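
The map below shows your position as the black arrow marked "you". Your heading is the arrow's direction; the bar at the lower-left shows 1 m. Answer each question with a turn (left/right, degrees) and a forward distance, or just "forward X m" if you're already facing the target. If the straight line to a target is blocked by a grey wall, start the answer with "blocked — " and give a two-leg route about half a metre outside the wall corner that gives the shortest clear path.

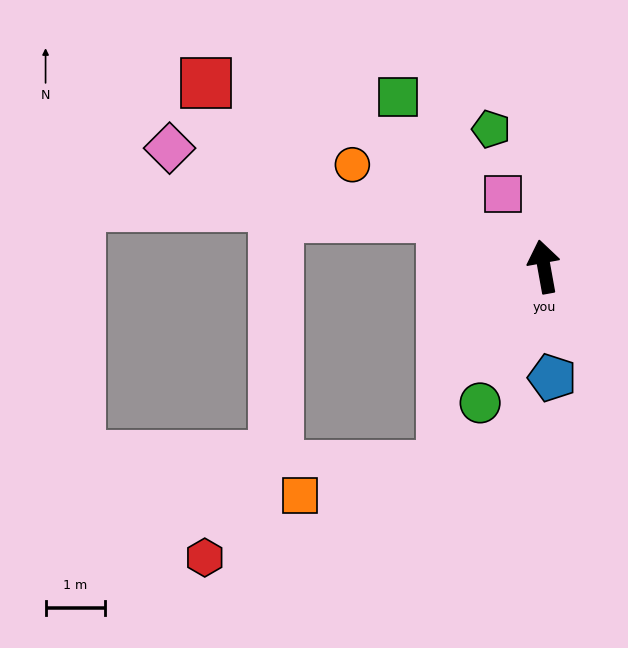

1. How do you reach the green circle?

turn left 145°, forward 2.5 m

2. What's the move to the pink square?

turn left 19°, forward 1.4 m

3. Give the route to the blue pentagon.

turn left 174°, forward 1.9 m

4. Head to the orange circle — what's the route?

turn left 52°, forward 3.7 m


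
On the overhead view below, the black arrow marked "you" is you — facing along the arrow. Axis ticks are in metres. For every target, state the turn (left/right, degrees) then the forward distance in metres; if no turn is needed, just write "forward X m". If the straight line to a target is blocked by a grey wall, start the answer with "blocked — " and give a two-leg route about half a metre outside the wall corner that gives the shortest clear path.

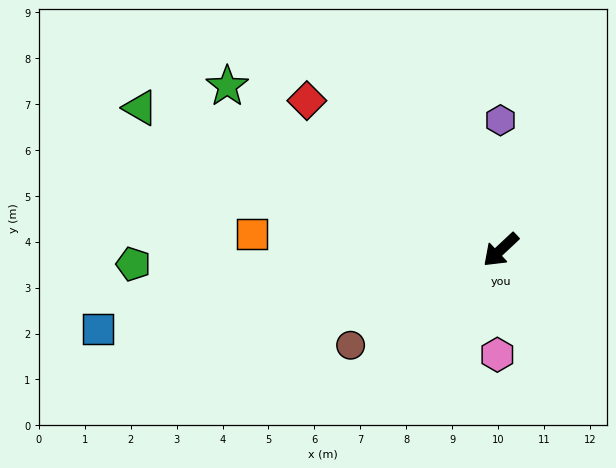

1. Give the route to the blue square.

turn right 32°, forward 8.9 m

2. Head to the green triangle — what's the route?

turn right 65°, forward 8.4 m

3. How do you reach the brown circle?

turn right 11°, forward 3.9 m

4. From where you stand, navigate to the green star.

turn right 74°, forward 6.9 m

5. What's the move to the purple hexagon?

turn right 133°, forward 2.8 m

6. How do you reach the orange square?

turn right 47°, forward 5.4 m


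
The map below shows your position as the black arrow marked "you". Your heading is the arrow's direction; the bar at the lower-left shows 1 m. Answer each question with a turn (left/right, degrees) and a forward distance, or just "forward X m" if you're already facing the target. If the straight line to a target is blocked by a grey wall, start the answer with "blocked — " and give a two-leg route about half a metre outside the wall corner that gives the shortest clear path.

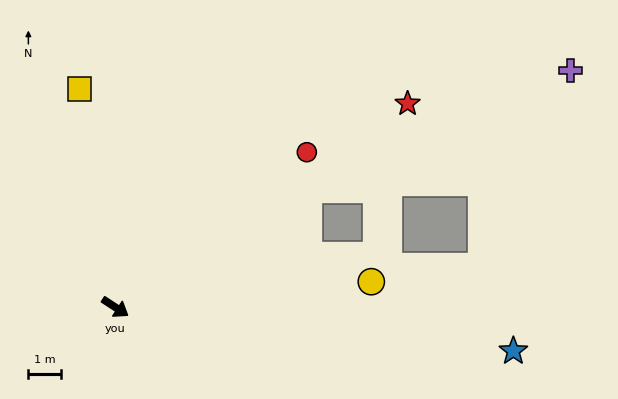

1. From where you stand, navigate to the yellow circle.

turn left 39°, forward 8.0 m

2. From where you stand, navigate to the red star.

turn left 68°, forward 11.0 m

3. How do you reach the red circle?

turn left 72°, forward 7.6 m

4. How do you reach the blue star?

turn left 27°, forward 12.4 m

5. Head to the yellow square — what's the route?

turn left 132°, forward 6.9 m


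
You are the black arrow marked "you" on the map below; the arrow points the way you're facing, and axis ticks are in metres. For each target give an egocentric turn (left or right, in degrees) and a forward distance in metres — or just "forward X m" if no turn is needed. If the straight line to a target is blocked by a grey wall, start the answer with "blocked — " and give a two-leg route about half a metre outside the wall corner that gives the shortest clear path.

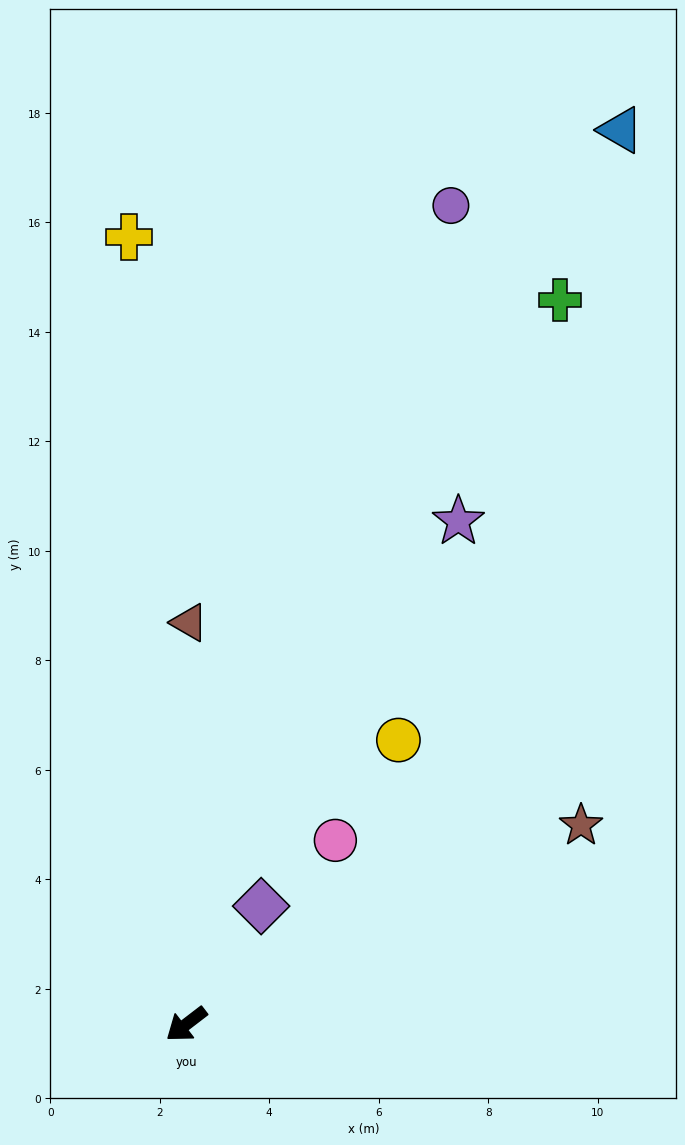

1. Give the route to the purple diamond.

turn right 160°, forward 2.6 m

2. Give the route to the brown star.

turn left 169°, forward 8.1 m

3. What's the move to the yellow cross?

turn right 123°, forward 14.4 m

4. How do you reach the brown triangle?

turn right 128°, forward 7.3 m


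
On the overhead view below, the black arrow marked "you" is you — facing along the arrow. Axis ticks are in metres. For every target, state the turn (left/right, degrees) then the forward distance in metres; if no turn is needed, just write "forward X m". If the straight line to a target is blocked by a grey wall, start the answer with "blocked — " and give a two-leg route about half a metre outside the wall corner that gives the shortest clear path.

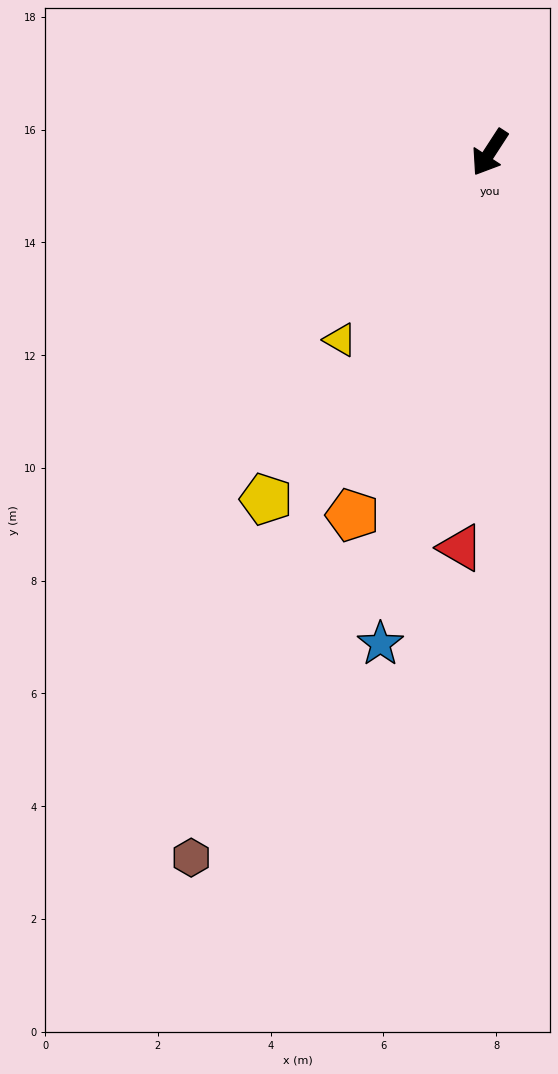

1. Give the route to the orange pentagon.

turn left 12°, forward 6.9 m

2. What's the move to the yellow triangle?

turn right 6°, forward 4.3 m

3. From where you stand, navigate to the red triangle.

turn left 29°, forward 7.0 m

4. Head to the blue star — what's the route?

turn left 20°, forward 8.9 m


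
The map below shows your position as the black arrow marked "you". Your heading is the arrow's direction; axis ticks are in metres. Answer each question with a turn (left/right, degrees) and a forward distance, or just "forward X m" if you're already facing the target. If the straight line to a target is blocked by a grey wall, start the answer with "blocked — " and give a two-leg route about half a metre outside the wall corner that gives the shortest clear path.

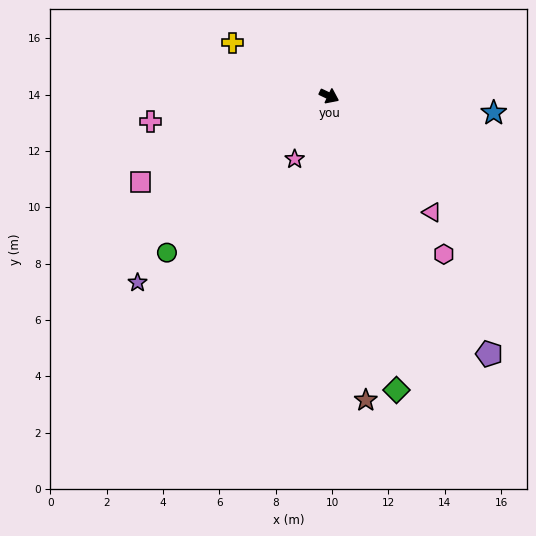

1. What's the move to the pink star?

turn right 93°, forward 2.6 m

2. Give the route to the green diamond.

turn right 52°, forward 10.7 m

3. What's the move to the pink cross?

turn right 146°, forward 6.4 m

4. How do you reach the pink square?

turn right 130°, forward 7.4 m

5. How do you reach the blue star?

turn left 20°, forward 5.9 m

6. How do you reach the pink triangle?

turn right 23°, forward 5.5 m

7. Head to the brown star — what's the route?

turn right 58°, forward 10.9 m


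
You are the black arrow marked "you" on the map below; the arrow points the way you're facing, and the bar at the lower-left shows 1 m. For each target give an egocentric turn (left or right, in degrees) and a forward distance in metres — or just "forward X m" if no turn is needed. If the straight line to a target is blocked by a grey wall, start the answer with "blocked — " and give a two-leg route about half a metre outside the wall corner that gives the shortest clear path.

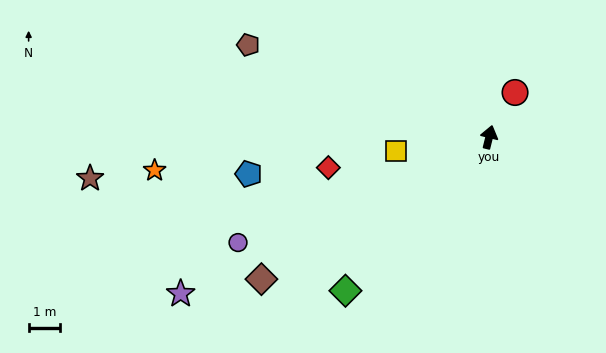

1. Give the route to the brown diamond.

turn left 136°, forward 8.5 m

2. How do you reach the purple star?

turn left 131°, forward 11.0 m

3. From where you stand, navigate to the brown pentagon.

turn left 83°, forward 8.2 m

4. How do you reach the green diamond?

turn left 151°, forward 6.7 m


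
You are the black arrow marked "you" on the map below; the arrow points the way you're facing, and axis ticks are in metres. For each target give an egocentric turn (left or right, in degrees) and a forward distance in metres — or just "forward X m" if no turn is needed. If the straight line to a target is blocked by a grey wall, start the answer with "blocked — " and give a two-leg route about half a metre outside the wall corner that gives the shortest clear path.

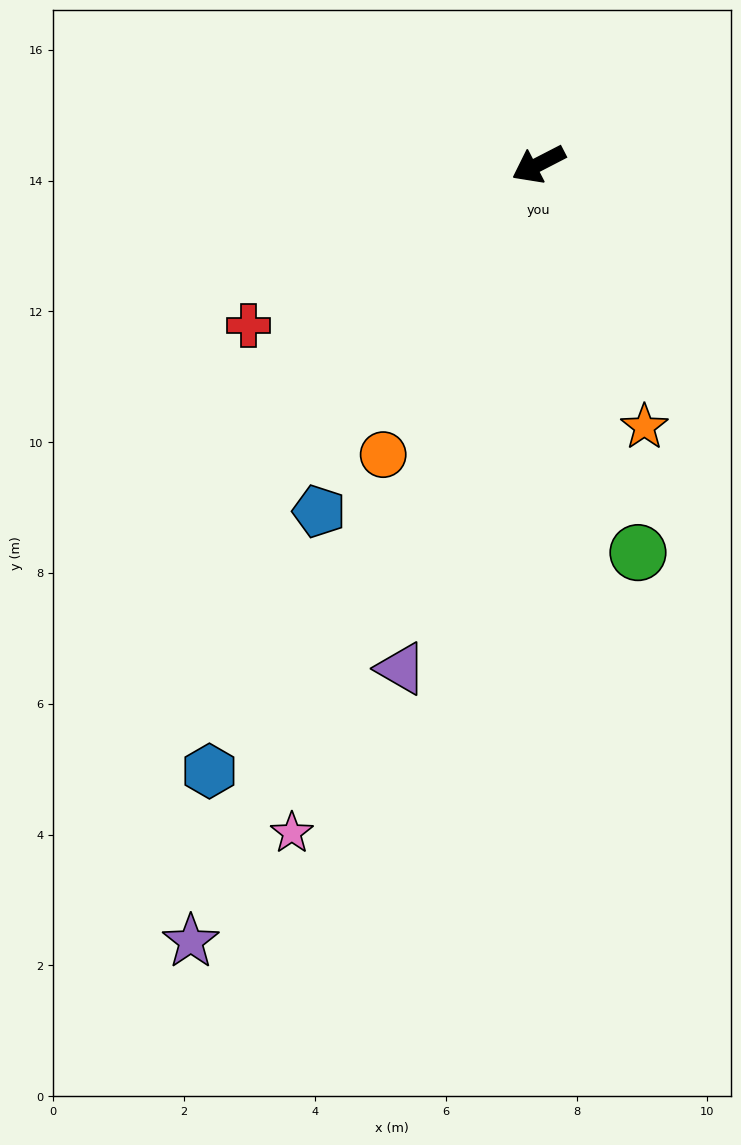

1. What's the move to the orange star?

turn left 85°, forward 4.3 m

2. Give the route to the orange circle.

turn left 35°, forward 5.0 m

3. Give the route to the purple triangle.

turn left 47°, forward 8.0 m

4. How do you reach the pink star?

turn left 42°, forward 10.9 m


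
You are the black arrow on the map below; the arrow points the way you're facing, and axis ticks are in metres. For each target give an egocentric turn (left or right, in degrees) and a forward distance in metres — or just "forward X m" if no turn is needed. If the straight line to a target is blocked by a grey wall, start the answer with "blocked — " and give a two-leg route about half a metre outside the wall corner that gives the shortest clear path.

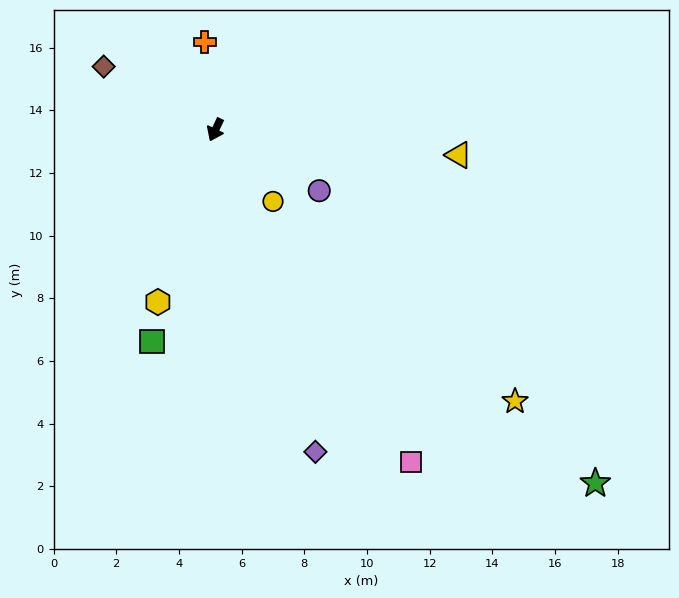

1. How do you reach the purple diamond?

turn left 43°, forward 10.8 m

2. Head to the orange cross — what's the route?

turn right 148°, forward 2.8 m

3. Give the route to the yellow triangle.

turn left 109°, forward 7.8 m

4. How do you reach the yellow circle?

turn left 64°, forward 2.9 m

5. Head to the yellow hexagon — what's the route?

turn left 7°, forward 5.8 m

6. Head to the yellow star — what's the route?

turn left 73°, forward 12.9 m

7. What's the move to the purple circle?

turn left 85°, forward 3.8 m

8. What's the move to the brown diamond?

turn right 94°, forward 4.1 m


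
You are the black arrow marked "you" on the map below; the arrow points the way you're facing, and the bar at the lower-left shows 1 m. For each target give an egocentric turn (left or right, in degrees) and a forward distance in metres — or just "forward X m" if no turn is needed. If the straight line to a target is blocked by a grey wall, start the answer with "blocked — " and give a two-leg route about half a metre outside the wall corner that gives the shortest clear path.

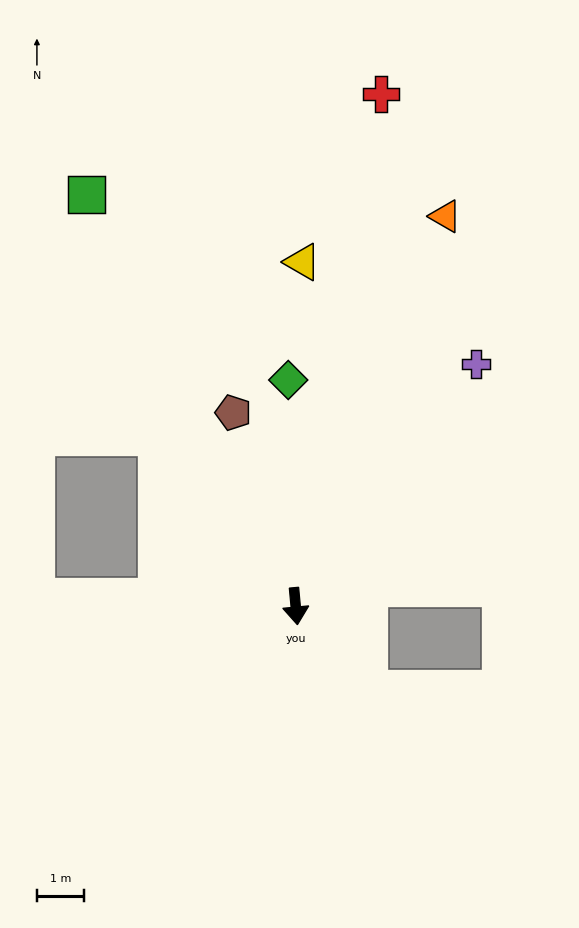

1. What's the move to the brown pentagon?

turn right 167°, forward 4.4 m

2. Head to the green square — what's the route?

turn right 158°, forward 9.9 m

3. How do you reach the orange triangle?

turn left 154°, forward 9.0 m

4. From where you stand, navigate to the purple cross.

turn left 138°, forward 6.5 m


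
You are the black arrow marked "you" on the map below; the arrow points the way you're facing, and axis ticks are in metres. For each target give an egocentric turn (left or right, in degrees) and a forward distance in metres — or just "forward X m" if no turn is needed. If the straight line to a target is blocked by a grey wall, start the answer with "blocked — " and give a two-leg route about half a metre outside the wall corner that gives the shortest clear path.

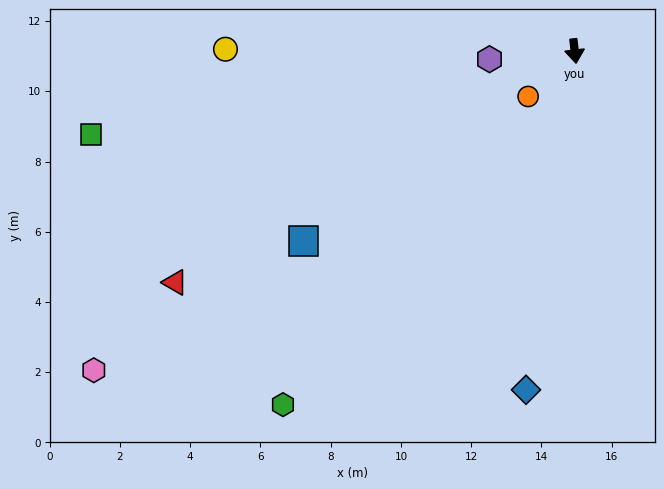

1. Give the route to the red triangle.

turn right 66°, forward 13.2 m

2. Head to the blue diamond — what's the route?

turn right 15°, forward 9.7 m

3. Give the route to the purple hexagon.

turn right 91°, forward 2.4 m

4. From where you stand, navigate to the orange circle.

turn right 52°, forward 1.9 m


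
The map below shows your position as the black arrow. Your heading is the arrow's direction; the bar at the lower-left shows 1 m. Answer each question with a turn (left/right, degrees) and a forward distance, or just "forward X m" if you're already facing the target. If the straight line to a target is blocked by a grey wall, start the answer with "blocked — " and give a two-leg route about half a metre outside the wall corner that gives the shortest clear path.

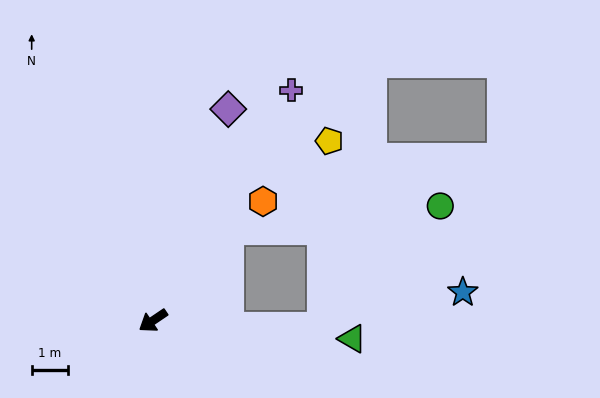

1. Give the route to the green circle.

blocked — turn right 164°, forward 3.2 m, then turn right 44°, forward 5.8 m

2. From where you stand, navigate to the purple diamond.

turn right 144°, forward 6.1 m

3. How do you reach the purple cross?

turn right 155°, forward 7.3 m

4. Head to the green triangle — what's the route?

turn left 141°, forward 5.4 m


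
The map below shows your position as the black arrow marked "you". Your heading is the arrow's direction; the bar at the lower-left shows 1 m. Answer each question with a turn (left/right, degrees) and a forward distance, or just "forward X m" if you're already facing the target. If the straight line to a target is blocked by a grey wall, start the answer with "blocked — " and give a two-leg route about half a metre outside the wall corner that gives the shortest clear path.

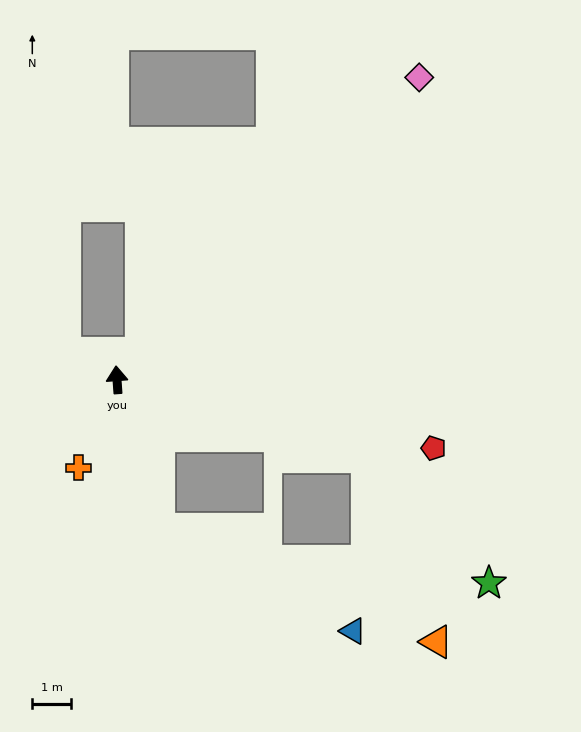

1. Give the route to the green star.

blocked — turn right 111°, forward 6.8 m, then turn right 29°, forward 4.6 m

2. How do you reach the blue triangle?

blocked — turn right 169°, forward 4.0 m, then turn left 47°, forward 5.7 m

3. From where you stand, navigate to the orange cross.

turn left 152°, forward 2.5 m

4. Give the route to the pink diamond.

turn right 49°, forward 11.1 m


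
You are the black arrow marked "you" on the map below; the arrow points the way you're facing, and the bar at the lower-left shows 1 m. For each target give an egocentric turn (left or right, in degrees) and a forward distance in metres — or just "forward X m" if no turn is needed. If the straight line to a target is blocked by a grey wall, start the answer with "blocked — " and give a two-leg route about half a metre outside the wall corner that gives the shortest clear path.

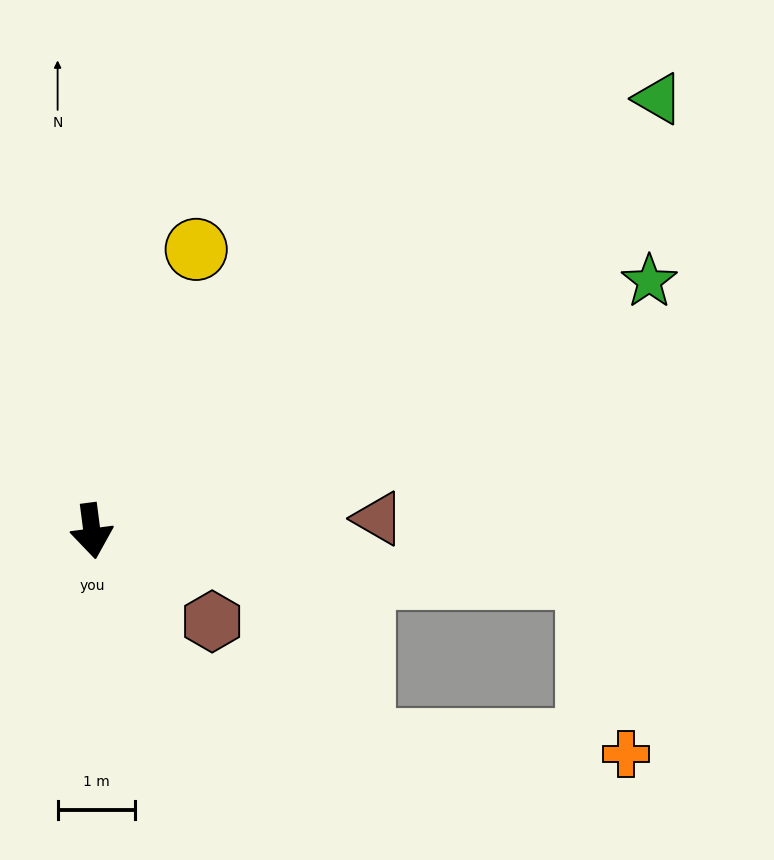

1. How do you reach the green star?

turn left 107°, forward 7.9 m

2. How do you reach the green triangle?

turn left 120°, forward 9.2 m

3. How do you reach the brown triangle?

turn left 85°, forward 3.7 m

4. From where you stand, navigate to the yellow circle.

turn left 152°, forward 3.9 m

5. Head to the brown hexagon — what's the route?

turn left 46°, forward 1.9 m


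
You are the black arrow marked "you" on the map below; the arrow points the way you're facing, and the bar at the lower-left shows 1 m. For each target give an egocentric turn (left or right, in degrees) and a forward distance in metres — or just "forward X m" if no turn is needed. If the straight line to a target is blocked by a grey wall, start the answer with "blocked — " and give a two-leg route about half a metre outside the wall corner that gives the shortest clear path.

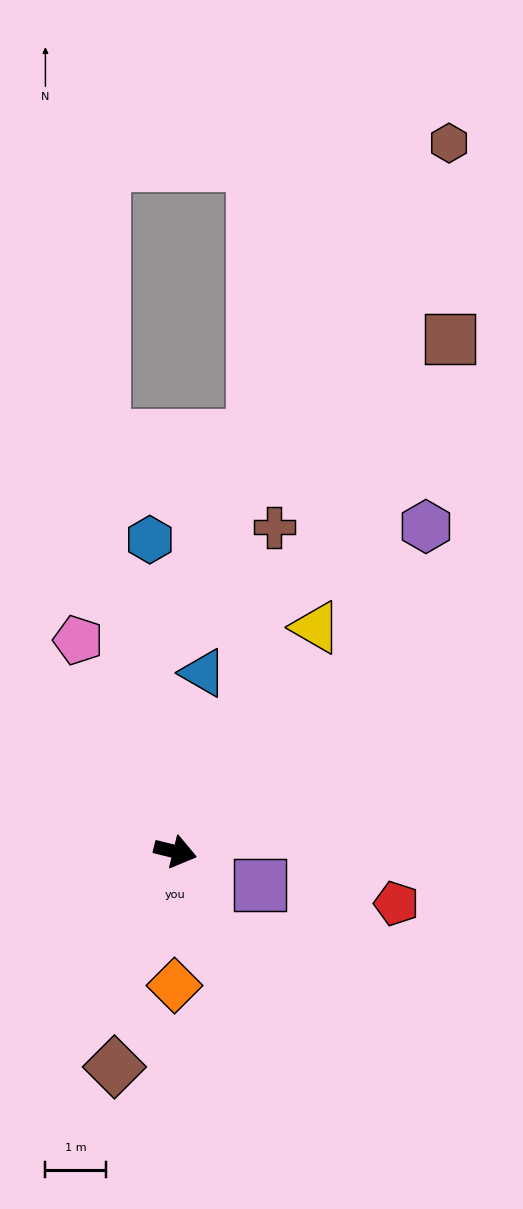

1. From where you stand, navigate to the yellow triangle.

turn left 72°, forward 4.4 m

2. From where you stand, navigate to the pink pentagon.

turn left 129°, forward 3.8 m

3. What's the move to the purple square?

turn right 8°, forward 1.5 m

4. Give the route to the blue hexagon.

turn left 109°, forward 5.2 m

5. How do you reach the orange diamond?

turn right 76°, forward 2.2 m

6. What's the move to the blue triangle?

turn left 95°, forward 3.0 m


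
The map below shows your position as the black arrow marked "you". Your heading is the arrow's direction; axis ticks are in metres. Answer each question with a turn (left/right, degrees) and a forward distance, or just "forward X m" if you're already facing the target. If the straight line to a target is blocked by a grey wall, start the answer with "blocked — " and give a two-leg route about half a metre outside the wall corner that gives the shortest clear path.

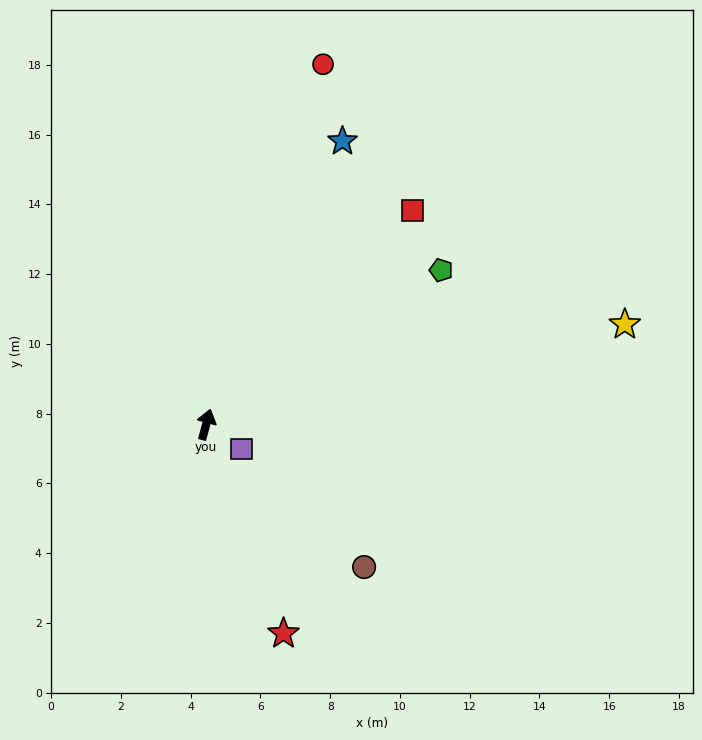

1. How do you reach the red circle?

turn right 3°, forward 10.9 m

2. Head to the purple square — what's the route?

turn right 110°, forward 1.2 m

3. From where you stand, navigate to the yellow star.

turn right 61°, forward 12.3 m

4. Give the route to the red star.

turn right 144°, forward 6.4 m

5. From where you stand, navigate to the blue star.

turn right 10°, forward 9.0 m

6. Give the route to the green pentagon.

turn right 41°, forward 8.1 m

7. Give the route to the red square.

turn right 29°, forward 8.5 m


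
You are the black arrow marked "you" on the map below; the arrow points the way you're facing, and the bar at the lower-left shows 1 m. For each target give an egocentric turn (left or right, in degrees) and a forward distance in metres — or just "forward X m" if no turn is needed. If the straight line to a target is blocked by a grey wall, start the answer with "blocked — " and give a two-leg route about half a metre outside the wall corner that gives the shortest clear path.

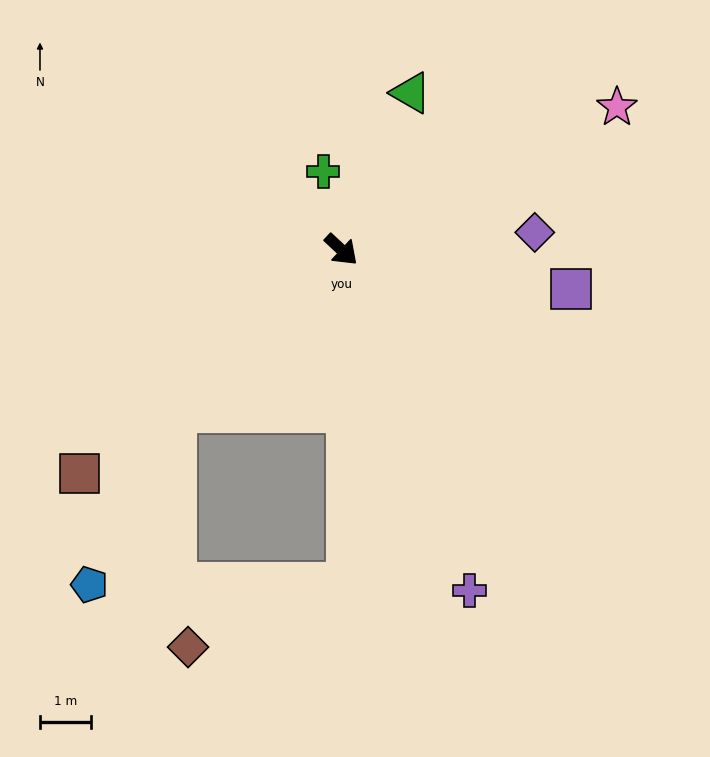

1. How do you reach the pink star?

turn left 70°, forward 6.1 m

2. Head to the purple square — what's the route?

turn left 33°, forward 4.6 m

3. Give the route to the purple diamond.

turn left 48°, forward 3.8 m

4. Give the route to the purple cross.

turn right 26°, forward 7.2 m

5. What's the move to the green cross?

turn left 146°, forward 1.6 m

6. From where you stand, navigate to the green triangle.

turn left 109°, forward 3.4 m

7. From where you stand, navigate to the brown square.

turn right 96°, forward 6.8 m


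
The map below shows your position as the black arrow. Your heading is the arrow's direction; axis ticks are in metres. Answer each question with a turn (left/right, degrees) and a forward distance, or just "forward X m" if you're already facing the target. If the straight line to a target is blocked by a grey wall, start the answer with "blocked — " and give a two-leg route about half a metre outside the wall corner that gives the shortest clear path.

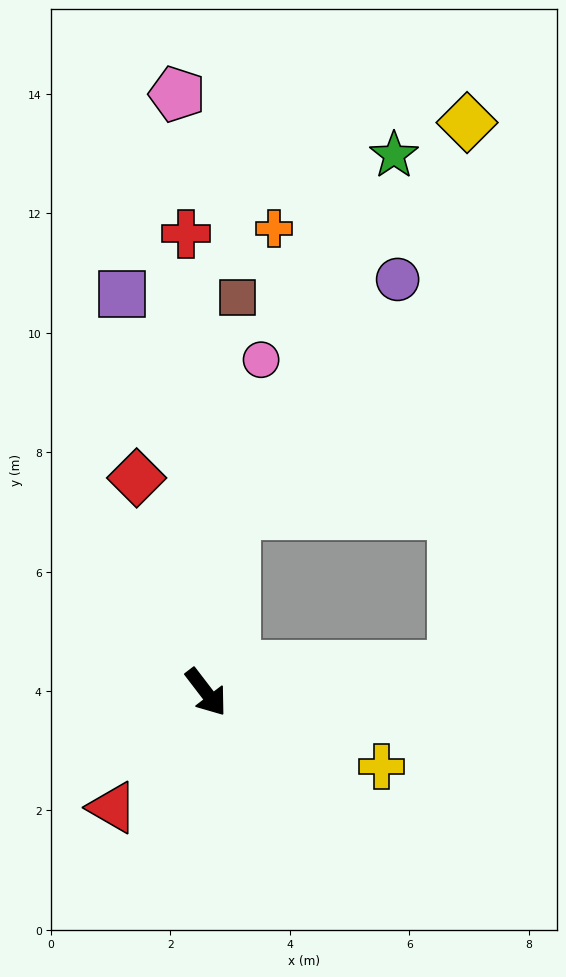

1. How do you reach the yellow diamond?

blocked — turn left 59°, forward 4.2 m, then turn left 82°, forward 9.1 m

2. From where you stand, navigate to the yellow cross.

turn left 30°, forward 3.2 m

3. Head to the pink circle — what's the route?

turn left 133°, forward 5.6 m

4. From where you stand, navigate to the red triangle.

turn right 76°, forward 2.5 m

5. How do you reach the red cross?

turn left 145°, forward 7.7 m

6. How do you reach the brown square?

turn left 138°, forward 6.6 m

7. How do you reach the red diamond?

turn left 160°, forward 3.8 m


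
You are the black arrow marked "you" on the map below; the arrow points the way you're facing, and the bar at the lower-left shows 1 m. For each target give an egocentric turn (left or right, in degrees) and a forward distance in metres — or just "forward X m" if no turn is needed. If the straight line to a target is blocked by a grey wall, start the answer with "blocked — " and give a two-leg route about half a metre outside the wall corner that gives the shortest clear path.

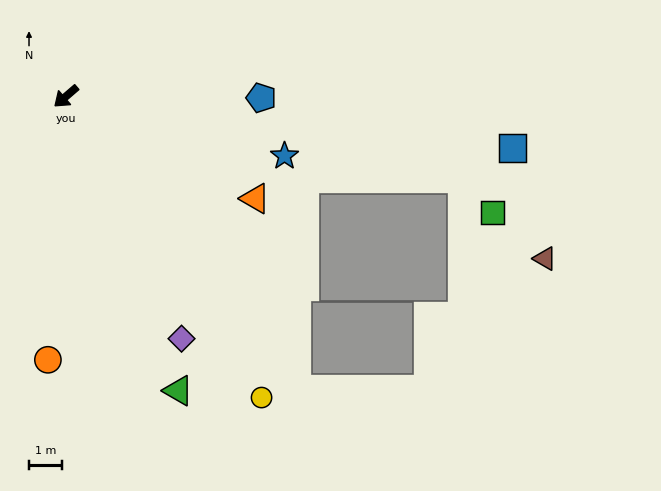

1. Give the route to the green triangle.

turn left 70°, forward 9.4 m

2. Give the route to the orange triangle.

turn left 111°, forward 6.4 m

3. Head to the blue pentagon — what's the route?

turn left 139°, forward 5.8 m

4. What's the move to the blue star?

turn left 124°, forward 6.8 m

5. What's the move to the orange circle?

turn left 45°, forward 7.9 m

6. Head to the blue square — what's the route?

turn left 133°, forward 13.4 m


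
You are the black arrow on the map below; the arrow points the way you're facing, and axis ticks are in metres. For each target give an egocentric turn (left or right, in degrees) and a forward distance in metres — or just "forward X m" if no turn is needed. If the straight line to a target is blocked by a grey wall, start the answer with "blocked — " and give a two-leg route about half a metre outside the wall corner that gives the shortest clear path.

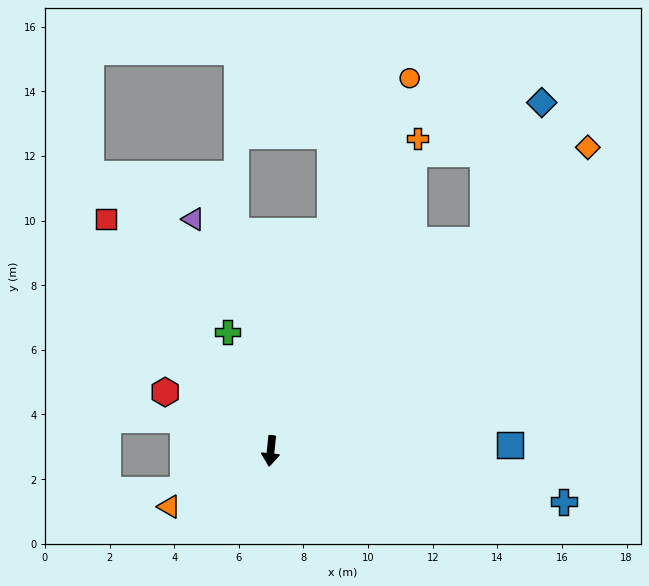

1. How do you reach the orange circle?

turn left 165°, forward 12.3 m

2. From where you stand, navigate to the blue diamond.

blocked — turn left 140°, forward 9.3 m, then turn left 23°, forward 4.6 m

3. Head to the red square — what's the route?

turn right 139°, forward 8.8 m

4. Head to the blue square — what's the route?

turn left 97°, forward 7.4 m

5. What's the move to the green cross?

turn right 154°, forward 3.9 m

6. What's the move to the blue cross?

turn left 86°, forward 9.2 m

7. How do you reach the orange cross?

turn left 161°, forward 10.7 m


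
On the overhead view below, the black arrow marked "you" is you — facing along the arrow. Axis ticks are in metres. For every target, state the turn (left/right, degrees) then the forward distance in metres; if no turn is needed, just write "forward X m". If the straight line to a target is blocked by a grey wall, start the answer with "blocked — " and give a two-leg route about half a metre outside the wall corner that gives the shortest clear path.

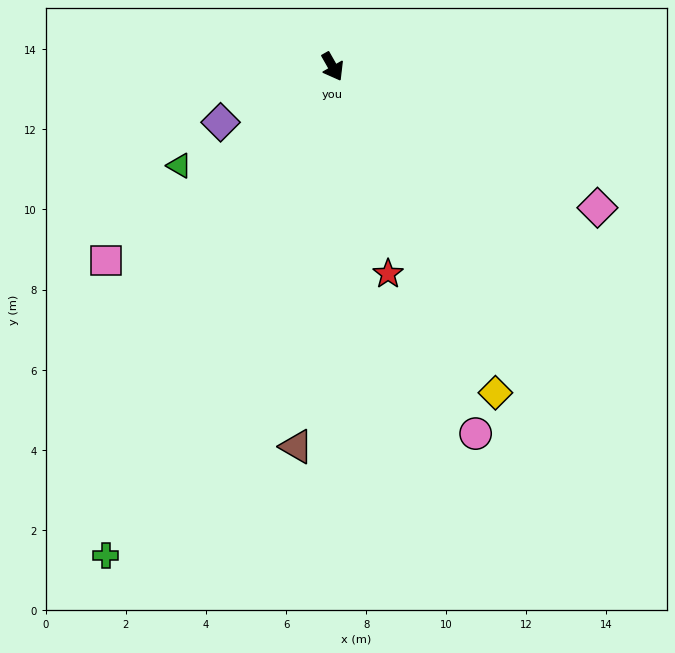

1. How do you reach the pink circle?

turn right 8°, forward 9.8 m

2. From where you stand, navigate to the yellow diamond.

turn right 3°, forward 9.1 m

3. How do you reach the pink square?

turn right 79°, forward 7.4 m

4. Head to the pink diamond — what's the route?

turn left 32°, forward 7.5 m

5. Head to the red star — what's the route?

turn right 15°, forward 5.4 m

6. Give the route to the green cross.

turn right 55°, forward 13.4 m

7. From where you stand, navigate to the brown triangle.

turn right 35°, forward 9.5 m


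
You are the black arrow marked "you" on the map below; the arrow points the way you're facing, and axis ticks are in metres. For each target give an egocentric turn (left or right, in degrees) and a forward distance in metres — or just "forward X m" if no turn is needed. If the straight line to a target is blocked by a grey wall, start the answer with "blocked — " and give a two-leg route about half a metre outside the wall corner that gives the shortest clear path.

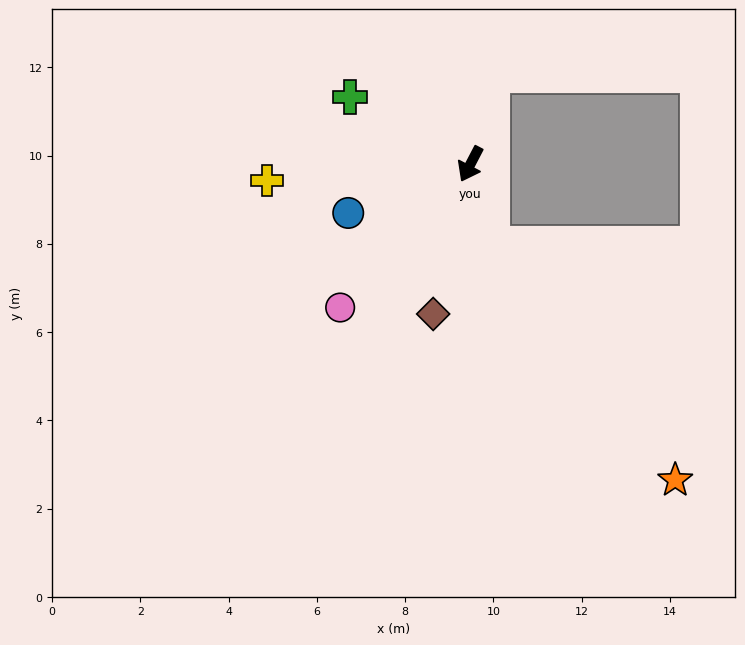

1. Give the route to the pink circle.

turn right 15°, forward 4.4 m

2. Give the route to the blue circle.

turn right 41°, forward 3.0 m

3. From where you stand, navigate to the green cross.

turn right 92°, forward 3.1 m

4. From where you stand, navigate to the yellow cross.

turn right 58°, forward 4.6 m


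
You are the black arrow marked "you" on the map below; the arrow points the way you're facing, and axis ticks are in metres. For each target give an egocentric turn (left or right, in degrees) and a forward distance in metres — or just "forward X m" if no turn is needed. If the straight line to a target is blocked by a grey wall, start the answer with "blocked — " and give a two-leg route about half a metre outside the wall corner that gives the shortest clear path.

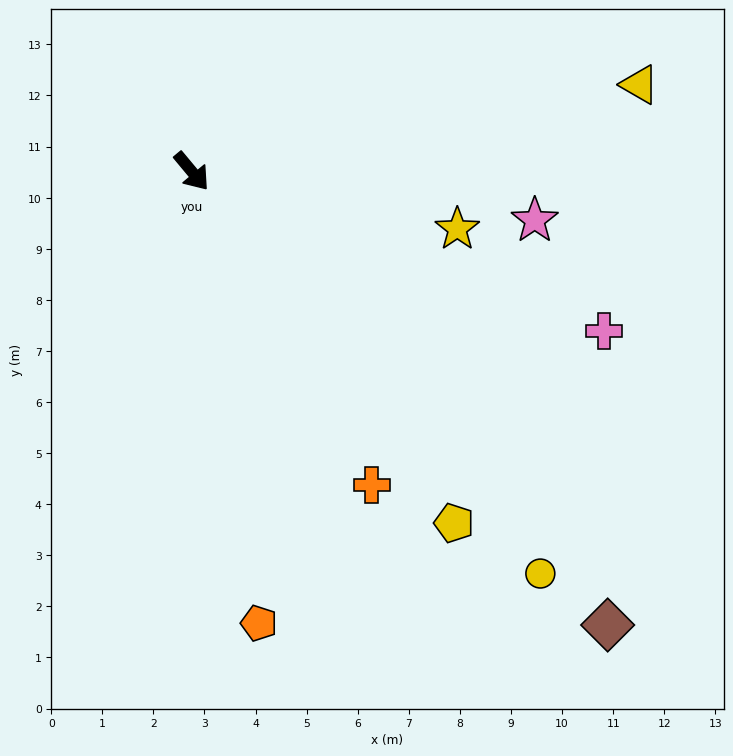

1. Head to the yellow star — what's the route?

turn left 38°, forward 5.3 m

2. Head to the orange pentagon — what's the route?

turn right 31°, forward 8.9 m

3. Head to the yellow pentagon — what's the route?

turn right 3°, forward 8.6 m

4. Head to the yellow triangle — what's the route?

turn left 61°, forward 8.9 m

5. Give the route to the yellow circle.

forward 10.4 m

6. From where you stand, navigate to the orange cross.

turn right 10°, forward 7.1 m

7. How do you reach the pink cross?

turn left 29°, forward 8.7 m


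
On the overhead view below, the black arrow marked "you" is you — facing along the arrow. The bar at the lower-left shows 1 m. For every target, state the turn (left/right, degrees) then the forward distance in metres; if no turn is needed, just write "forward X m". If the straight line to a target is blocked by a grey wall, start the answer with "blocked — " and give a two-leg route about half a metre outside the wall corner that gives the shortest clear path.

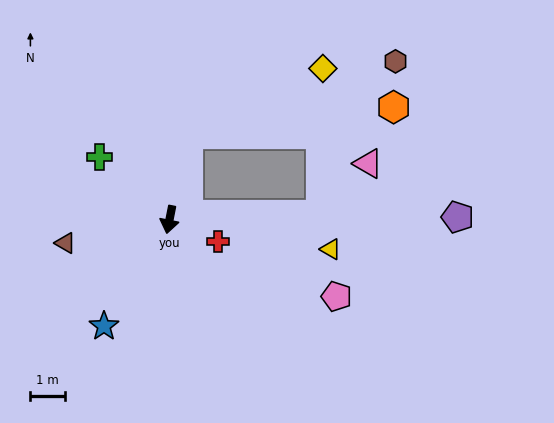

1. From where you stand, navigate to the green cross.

turn right 121°, forward 2.7 m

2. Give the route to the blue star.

turn right 20°, forward 3.6 m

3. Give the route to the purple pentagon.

turn left 102°, forward 8.2 m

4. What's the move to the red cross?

turn left 77°, forward 1.5 m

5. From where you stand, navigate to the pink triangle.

blocked — turn left 103°, forward 4.3 m, then turn left 46°, forward 2.0 m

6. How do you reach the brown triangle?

turn right 66°, forward 3.1 m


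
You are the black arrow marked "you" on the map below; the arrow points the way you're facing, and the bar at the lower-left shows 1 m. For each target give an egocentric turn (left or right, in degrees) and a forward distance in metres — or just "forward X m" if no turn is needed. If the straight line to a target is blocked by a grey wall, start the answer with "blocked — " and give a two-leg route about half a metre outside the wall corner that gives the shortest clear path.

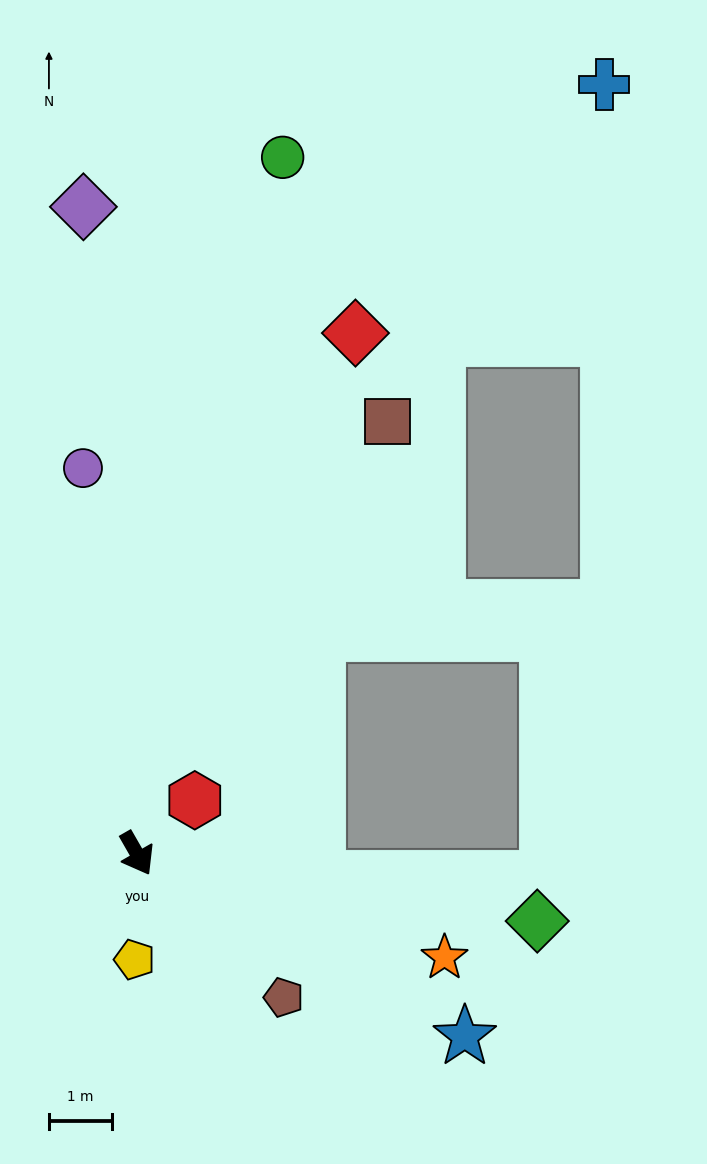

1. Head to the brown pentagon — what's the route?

turn left 16°, forward 3.2 m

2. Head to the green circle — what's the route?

turn left 138°, forward 11.2 m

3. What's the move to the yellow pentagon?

turn right 31°, forward 1.7 m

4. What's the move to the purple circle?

turn left 158°, forward 6.1 m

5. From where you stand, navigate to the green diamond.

turn left 51°, forward 6.4 m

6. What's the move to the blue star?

turn left 31°, forward 5.9 m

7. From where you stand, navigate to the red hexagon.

turn left 103°, forward 1.2 m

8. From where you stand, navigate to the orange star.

turn left 41°, forward 5.1 m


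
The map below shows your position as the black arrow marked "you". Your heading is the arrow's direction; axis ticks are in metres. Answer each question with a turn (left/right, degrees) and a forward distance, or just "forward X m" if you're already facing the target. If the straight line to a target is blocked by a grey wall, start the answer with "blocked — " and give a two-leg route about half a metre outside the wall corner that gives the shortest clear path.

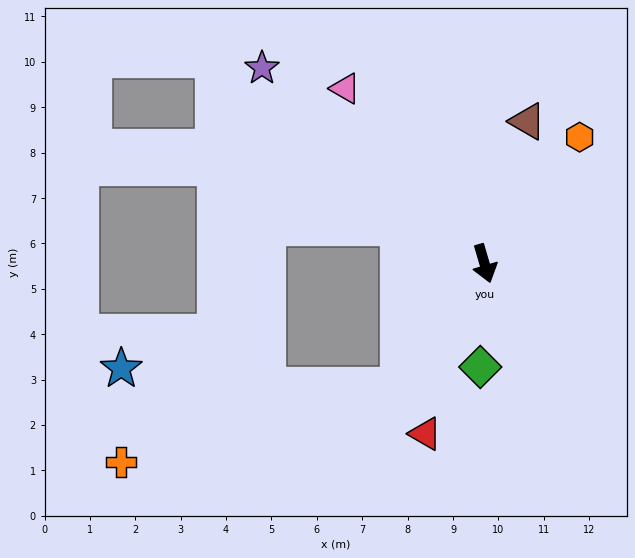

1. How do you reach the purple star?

turn right 148°, forward 6.5 m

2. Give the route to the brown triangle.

turn left 147°, forward 3.3 m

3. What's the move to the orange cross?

blocked — turn right 51°, forward 3.3 m, then turn right 40°, forward 6.4 m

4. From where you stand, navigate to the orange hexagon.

turn left 127°, forward 3.5 m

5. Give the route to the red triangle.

turn right 36°, forward 4.0 m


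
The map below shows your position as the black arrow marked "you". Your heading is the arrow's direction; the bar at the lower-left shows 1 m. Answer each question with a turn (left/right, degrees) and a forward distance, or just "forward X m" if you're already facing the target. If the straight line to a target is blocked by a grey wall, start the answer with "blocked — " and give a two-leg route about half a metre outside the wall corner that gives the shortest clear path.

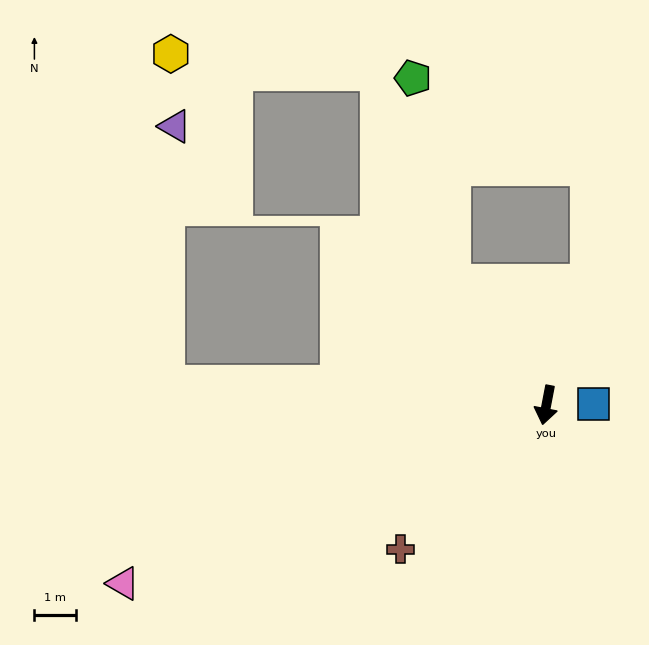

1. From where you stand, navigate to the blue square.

turn left 102°, forward 1.1 m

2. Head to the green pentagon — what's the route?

blocked — turn right 132°, forward 3.7 m, then turn right 26°, forward 4.9 m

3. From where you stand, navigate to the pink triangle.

turn right 56°, forward 10.9 m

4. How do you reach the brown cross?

turn right 34°, forward 4.9 m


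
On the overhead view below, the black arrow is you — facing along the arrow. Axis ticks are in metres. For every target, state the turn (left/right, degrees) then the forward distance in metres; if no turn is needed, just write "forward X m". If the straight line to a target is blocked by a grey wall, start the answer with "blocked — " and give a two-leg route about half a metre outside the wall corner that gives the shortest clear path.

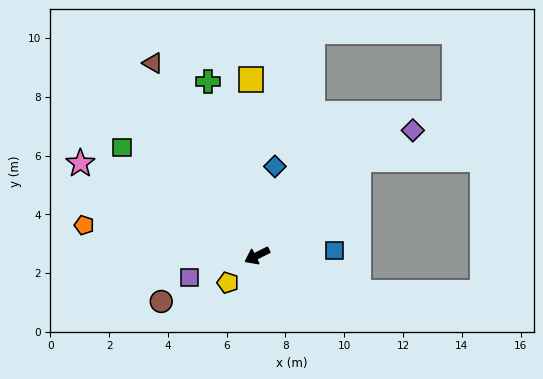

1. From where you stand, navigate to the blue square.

turn left 157°, forward 2.6 m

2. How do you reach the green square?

turn right 65°, forward 5.9 m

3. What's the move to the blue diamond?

turn right 128°, forward 3.1 m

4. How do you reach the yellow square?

turn right 115°, forward 6.0 m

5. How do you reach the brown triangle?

turn right 88°, forward 7.4 m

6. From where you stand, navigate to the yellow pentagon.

turn left 16°, forward 1.4 m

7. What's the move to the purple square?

turn right 9°, forward 2.4 m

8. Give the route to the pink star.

turn right 54°, forward 6.8 m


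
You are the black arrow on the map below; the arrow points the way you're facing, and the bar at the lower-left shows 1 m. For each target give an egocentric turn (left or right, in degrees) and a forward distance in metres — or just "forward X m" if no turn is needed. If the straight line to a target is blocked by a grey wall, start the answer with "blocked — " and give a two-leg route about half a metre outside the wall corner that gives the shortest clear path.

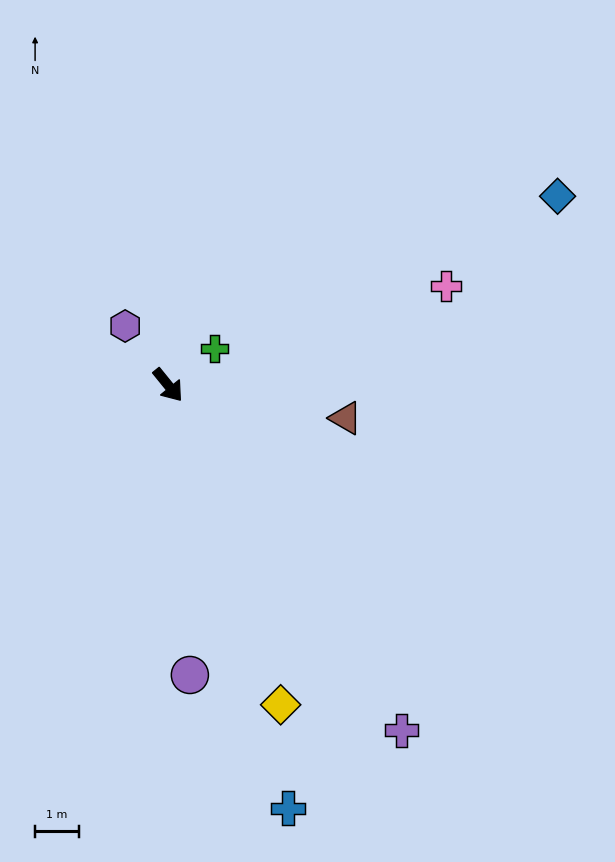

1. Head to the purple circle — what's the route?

turn right 35°, forward 6.7 m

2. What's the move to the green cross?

turn left 89°, forward 1.4 m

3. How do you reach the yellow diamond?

turn right 20°, forward 7.8 m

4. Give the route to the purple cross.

turn right 5°, forward 9.5 m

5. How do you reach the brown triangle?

turn left 40°, forward 4.1 m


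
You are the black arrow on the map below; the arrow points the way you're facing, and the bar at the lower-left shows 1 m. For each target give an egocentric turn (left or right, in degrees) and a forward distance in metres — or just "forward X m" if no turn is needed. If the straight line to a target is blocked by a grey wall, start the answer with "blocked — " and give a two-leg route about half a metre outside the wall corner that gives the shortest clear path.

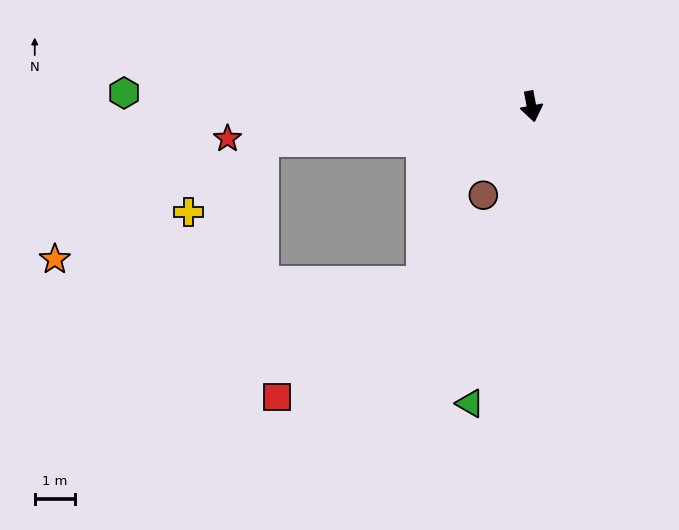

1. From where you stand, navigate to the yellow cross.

blocked — turn right 94°, forward 6.7 m, then turn left 38°, forward 2.5 m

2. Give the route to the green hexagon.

turn right 103°, forward 10.1 m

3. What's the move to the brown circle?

turn right 39°, forward 2.5 m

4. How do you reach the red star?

turn right 95°, forward 7.6 m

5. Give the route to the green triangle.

turn right 22°, forward 7.5 m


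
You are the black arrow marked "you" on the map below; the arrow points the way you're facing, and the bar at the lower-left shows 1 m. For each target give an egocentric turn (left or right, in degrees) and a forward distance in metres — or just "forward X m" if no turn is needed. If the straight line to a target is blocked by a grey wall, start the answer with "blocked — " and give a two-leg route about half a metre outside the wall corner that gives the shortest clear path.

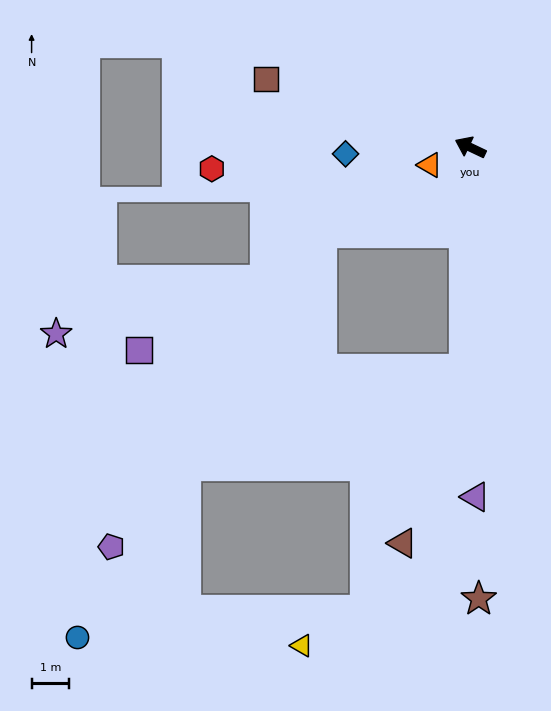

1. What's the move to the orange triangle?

turn left 49°, forward 1.2 m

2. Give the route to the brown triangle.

blocked — turn left 114°, forward 5.9 m, then turn right 18°, forward 4.9 m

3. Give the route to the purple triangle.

turn left 116°, forward 9.3 m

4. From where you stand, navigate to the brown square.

turn left 7°, forward 5.7 m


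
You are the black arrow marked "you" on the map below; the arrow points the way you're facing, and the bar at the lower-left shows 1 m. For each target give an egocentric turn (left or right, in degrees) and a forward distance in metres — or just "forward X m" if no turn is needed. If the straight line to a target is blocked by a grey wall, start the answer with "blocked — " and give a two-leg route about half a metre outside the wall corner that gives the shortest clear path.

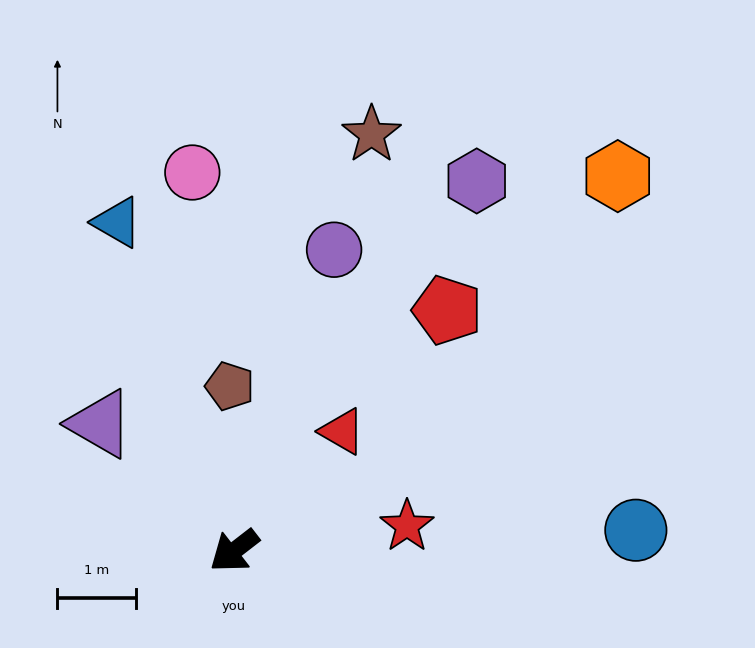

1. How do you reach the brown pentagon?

turn right 126°, forward 2.1 m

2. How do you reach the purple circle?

turn right 146°, forward 4.0 m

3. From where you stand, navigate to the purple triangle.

turn right 81°, forward 2.4 m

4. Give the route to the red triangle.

turn right 170°, forward 2.1 m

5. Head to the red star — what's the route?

turn left 150°, forward 2.2 m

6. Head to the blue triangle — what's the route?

turn right 108°, forward 4.4 m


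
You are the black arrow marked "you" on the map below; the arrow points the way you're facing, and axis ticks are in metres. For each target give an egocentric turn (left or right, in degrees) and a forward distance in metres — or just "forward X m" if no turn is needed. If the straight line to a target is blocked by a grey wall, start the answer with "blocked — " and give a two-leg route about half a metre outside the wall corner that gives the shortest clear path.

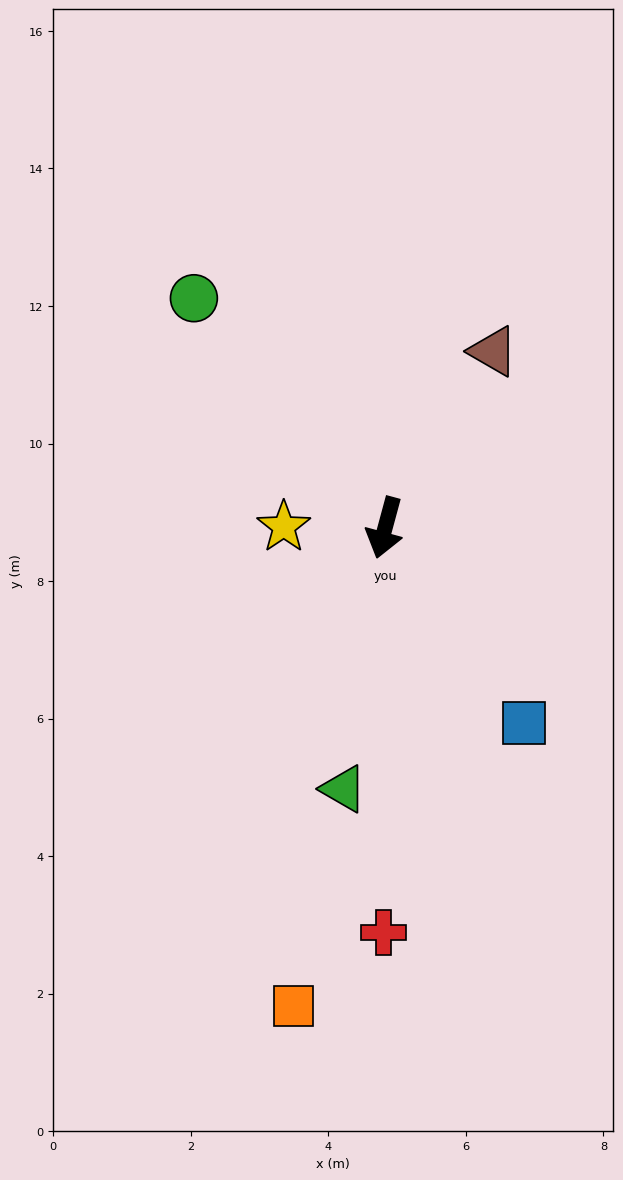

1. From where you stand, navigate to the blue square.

turn left 51°, forward 3.5 m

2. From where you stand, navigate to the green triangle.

turn left 6°, forward 3.8 m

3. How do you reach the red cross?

turn left 15°, forward 5.9 m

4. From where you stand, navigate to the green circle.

turn right 125°, forward 4.3 m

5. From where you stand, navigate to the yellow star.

turn right 75°, forward 1.5 m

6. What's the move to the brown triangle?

turn left 164°, forward 3.0 m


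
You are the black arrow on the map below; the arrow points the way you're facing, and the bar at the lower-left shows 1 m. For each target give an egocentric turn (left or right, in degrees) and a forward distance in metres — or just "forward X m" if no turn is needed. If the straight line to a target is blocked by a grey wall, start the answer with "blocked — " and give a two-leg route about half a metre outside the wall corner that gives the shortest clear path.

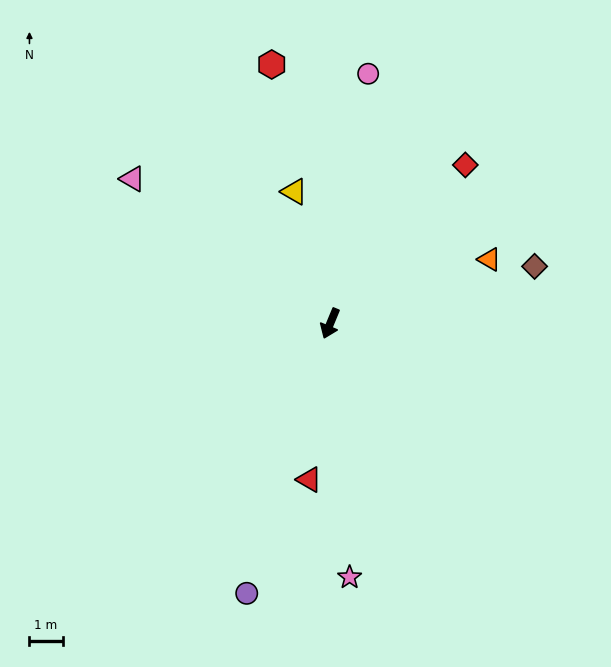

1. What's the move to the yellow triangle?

turn right 142°, forward 4.1 m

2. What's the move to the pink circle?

turn right 166°, forward 7.6 m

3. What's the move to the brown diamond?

turn left 128°, forward 6.4 m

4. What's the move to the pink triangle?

turn right 104°, forward 7.4 m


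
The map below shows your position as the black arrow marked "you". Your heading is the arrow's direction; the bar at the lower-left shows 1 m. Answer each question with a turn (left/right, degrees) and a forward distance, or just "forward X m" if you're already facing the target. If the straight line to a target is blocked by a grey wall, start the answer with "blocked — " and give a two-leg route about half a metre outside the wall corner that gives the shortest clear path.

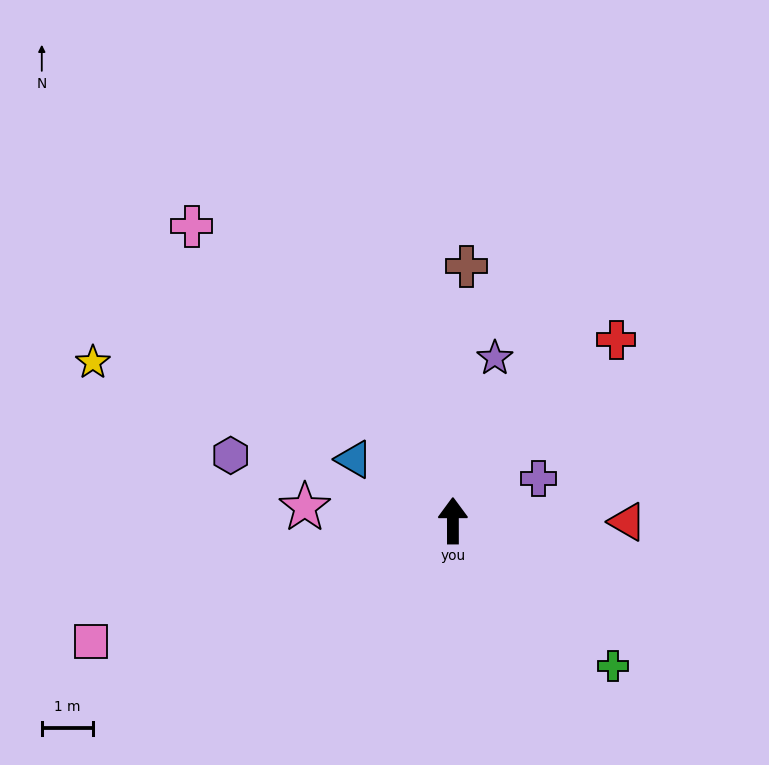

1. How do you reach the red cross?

turn right 42°, forward 4.7 m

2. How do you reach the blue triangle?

turn left 58°, forward 2.3 m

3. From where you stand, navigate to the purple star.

turn right 15°, forward 3.3 m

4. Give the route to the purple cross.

turn right 64°, forward 1.9 m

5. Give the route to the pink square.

turn left 108°, forward 7.4 m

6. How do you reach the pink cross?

turn left 41°, forward 7.6 m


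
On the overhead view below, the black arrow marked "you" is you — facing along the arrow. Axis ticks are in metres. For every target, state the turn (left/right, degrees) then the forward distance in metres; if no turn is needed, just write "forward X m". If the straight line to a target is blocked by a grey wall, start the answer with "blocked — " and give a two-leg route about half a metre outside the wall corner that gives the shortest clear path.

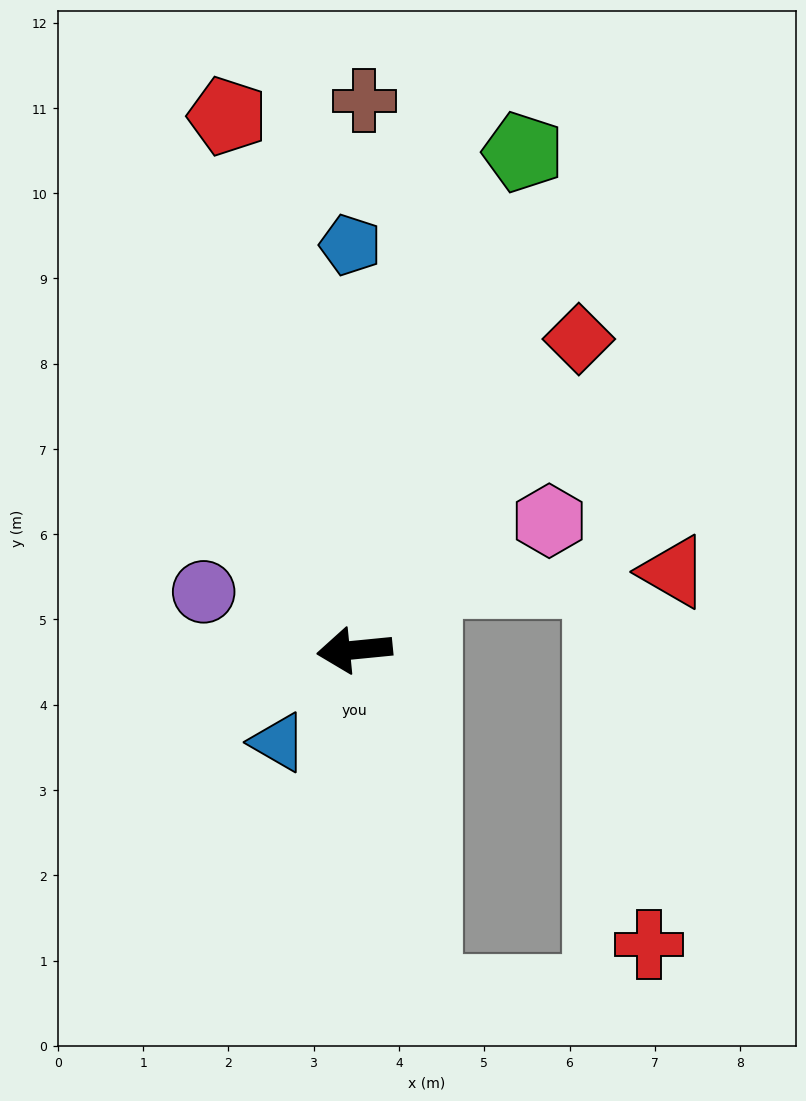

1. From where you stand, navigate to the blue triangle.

turn left 45°, forward 1.4 m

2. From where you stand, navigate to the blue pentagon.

turn right 95°, forward 4.7 m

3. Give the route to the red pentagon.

turn right 82°, forward 6.4 m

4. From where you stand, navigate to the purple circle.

turn right 27°, forward 1.9 m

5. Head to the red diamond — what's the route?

turn right 131°, forward 4.5 m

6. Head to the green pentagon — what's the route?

turn right 114°, forward 6.2 m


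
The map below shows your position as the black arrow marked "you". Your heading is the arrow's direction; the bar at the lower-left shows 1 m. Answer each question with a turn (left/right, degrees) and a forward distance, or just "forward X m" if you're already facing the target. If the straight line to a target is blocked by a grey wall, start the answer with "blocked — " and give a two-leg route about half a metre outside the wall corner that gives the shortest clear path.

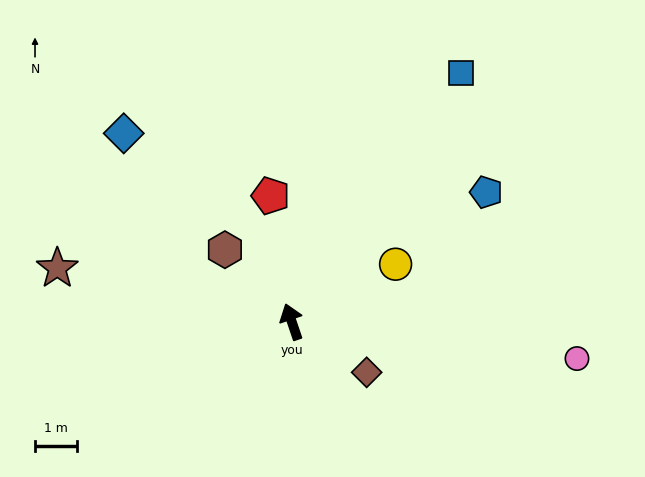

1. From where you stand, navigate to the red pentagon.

turn right 9°, forward 3.0 m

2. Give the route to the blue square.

turn right 53°, forward 7.2 m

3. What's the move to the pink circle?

turn right 116°, forward 6.9 m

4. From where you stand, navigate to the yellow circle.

turn right 80°, forward 2.8 m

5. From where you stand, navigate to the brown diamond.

turn right 143°, forward 2.2 m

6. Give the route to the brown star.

turn left 58°, forward 5.7 m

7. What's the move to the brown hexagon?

turn left 24°, forward 2.3 m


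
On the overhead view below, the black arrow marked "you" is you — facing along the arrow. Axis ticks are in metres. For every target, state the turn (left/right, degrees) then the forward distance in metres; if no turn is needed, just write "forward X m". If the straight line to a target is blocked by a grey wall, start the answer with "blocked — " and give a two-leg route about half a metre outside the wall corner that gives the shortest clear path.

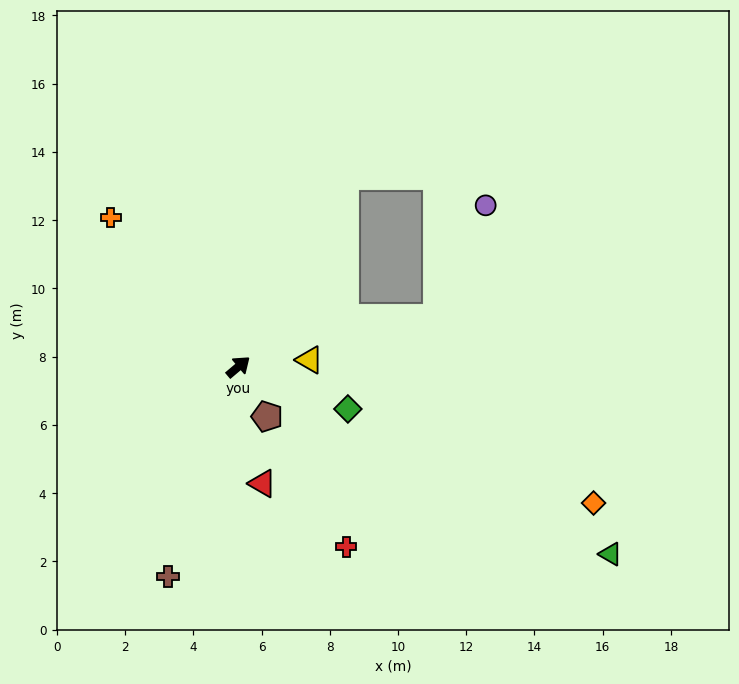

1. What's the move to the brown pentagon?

turn right 100°, forward 1.7 m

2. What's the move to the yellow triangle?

turn right 35°, forward 2.1 m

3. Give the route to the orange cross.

turn left 90°, forward 5.8 m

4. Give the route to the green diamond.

turn right 61°, forward 3.4 m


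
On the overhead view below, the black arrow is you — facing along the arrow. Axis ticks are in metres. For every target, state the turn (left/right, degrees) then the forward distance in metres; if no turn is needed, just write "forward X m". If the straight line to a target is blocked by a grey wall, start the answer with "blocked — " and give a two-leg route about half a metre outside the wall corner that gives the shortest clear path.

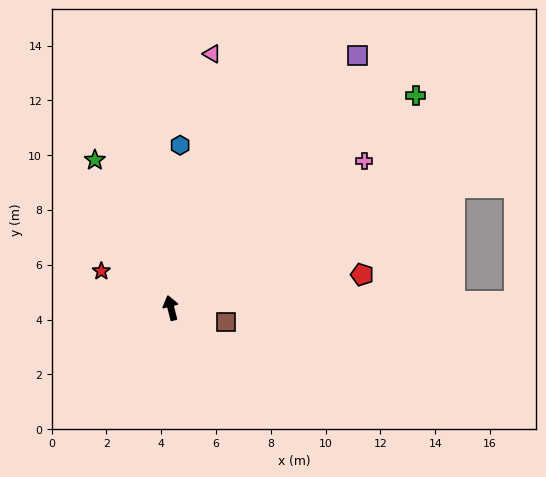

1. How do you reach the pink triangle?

turn right 23°, forward 9.4 m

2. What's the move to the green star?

turn left 13°, forward 6.1 m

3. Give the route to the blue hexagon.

turn right 17°, forward 5.9 m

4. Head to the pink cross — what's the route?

turn right 67°, forward 8.9 m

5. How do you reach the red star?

turn left 48°, forward 2.9 m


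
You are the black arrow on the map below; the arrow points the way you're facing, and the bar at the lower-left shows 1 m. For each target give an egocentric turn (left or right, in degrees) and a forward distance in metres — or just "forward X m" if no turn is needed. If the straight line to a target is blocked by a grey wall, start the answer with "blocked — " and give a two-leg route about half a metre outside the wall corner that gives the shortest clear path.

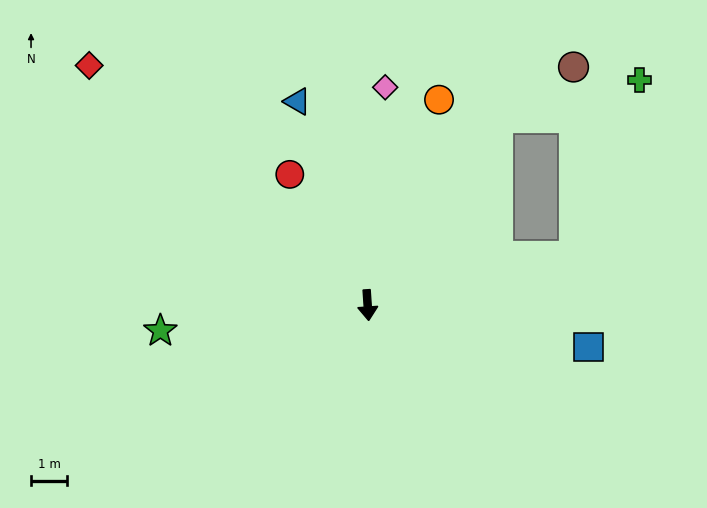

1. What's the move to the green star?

turn right 87°, forward 5.8 m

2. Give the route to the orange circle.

turn left 157°, forward 6.1 m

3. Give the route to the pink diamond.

turn left 172°, forward 6.1 m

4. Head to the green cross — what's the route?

blocked — turn left 141°, forward 6.3 m, then turn right 40°, forward 4.1 m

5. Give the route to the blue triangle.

turn right 165°, forward 6.0 m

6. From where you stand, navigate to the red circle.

turn right 153°, forward 4.2 m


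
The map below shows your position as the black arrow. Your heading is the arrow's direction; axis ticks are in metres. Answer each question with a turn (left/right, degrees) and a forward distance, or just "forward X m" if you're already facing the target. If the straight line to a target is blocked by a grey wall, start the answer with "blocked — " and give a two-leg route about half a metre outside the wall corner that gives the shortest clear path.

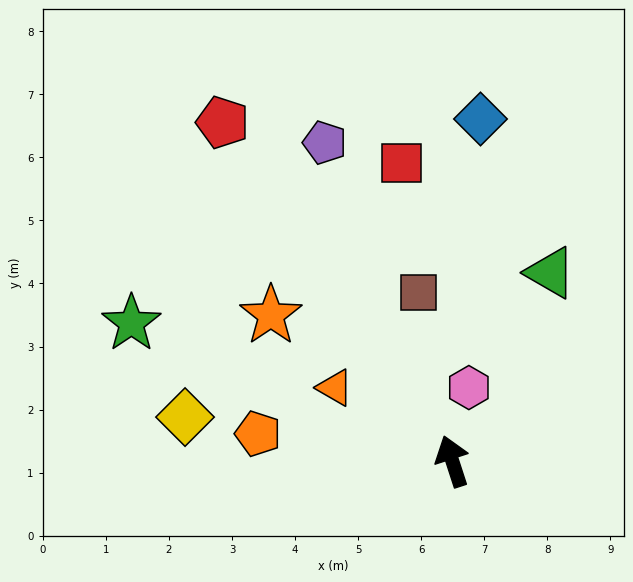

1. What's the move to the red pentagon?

turn left 16°, forward 6.5 m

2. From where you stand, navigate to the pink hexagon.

turn right 31°, forward 1.2 m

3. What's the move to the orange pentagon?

turn left 64°, forward 3.1 m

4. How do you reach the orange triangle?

turn left 40°, forward 2.2 m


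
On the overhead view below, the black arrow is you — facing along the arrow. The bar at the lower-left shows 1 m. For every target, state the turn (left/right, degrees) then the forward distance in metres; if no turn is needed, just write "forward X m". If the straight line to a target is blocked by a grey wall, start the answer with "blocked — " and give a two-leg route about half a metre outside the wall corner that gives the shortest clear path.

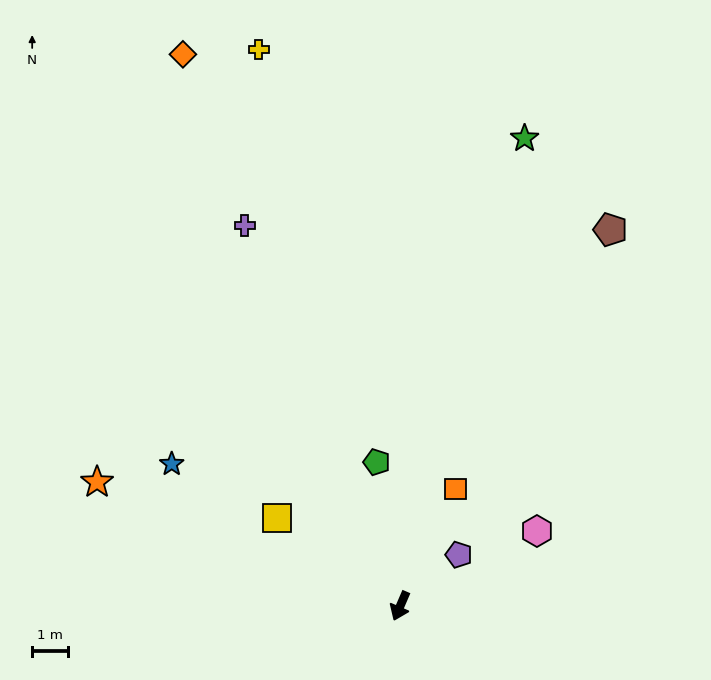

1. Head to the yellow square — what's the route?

turn right 102°, forward 4.3 m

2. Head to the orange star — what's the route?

turn right 89°, forward 9.2 m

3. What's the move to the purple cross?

turn right 134°, forward 11.5 m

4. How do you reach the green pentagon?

turn right 147°, forward 4.1 m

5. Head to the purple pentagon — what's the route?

turn left 154°, forward 2.2 m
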